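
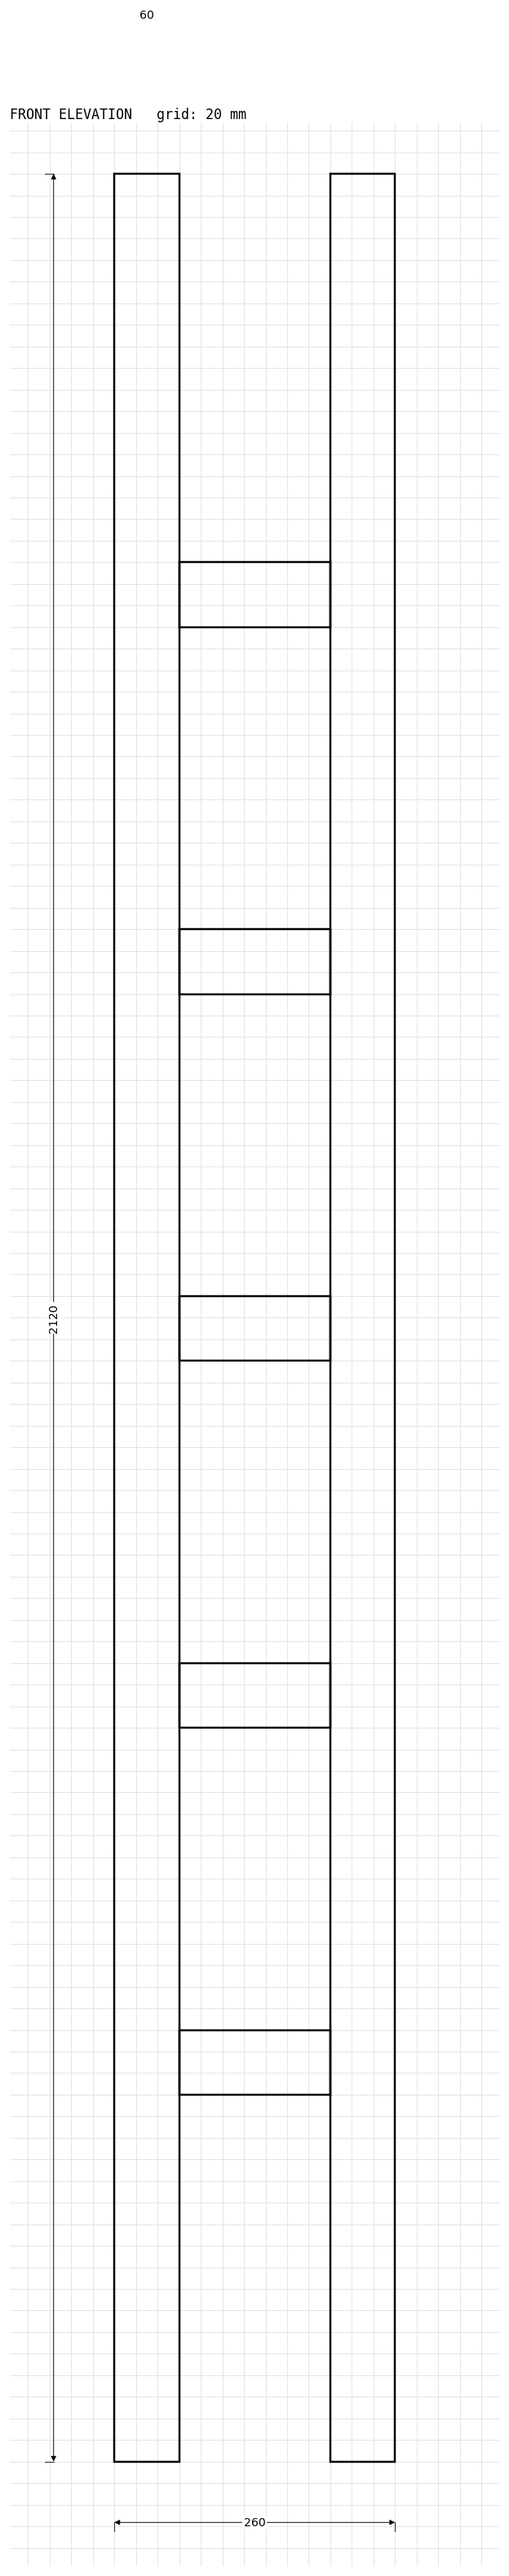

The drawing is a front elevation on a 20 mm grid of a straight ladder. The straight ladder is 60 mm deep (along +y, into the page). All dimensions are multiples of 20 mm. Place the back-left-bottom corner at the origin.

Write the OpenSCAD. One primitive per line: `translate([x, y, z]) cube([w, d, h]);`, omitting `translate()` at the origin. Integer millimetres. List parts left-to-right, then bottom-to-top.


cube([60, 60, 2120]);
translate([60, 0, 340]) cube([140, 60, 60]);
translate([60, 0, 680]) cube([140, 60, 60]);
translate([60, 0, 1020]) cube([140, 60, 60]);
translate([60, 0, 1360]) cube([140, 60, 60]);
translate([60, 0, 1700]) cube([140, 60, 60]);
translate([200, 0, 0]) cube([60, 60, 2120]);


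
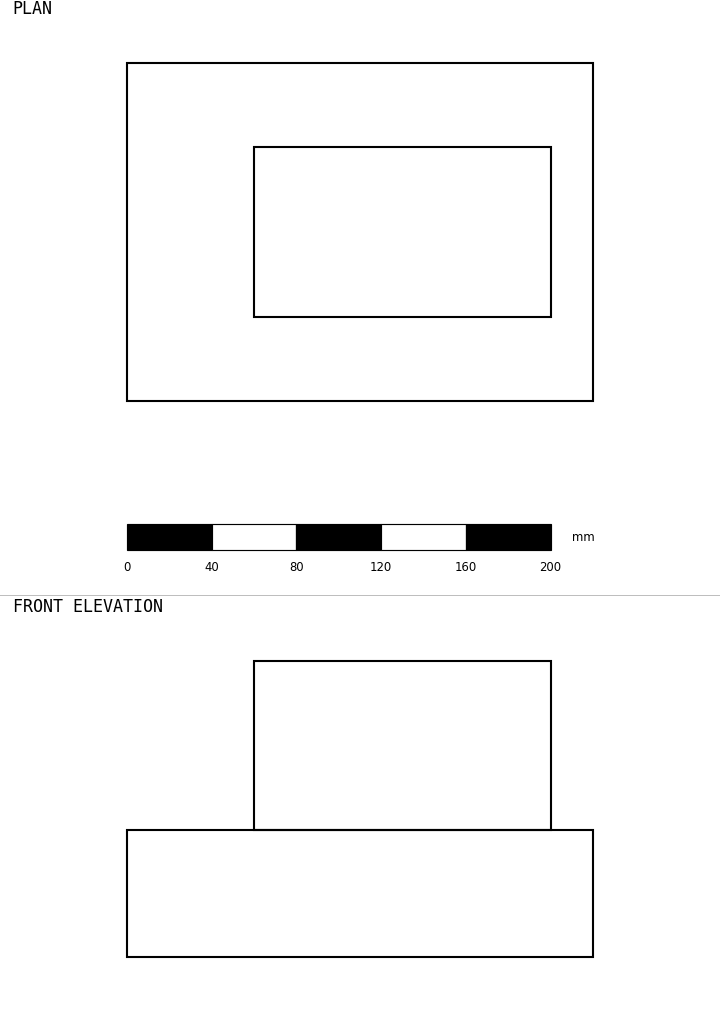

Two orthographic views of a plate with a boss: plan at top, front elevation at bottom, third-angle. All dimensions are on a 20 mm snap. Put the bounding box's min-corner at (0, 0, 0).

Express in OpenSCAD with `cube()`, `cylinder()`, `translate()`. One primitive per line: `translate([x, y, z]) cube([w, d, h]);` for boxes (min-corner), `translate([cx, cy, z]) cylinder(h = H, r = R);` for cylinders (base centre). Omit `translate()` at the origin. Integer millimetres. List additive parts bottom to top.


cube([220, 160, 60]);
translate([60, 40, 60]) cube([140, 80, 80]);


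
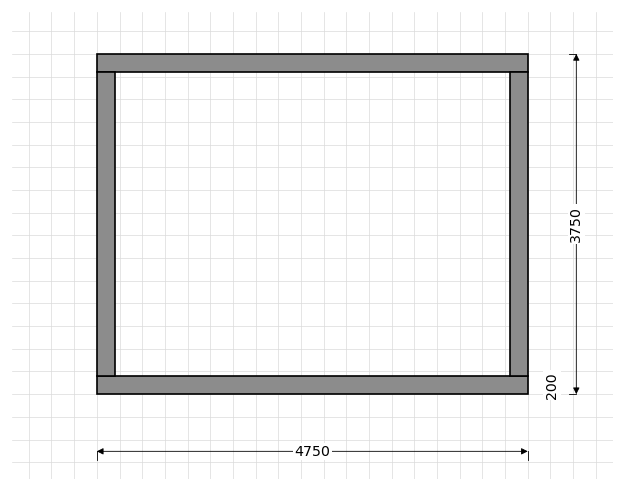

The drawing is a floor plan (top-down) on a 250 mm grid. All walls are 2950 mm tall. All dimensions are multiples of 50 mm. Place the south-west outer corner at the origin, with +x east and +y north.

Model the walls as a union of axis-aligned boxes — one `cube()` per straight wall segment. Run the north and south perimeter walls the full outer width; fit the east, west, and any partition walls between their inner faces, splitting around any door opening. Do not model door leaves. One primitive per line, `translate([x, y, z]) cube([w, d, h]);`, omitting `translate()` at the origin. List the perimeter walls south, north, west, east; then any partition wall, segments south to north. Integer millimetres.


cube([4750, 200, 2950]);
translate([0, 3550, 0]) cube([4750, 200, 2950]);
translate([0, 200, 0]) cube([200, 3350, 2950]);
translate([4550, 200, 0]) cube([200, 3350, 2950]);


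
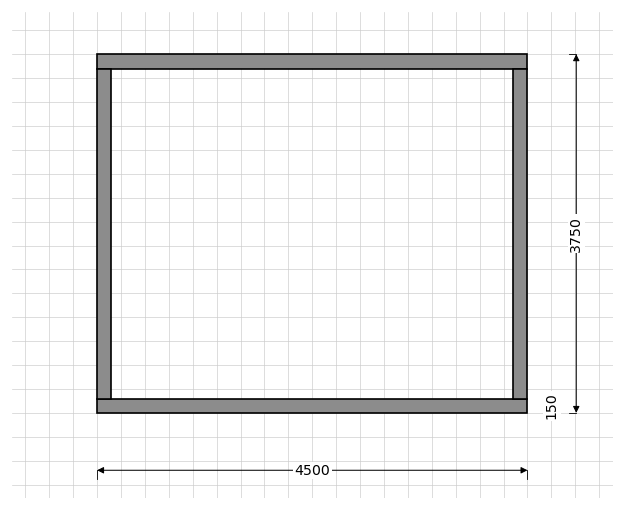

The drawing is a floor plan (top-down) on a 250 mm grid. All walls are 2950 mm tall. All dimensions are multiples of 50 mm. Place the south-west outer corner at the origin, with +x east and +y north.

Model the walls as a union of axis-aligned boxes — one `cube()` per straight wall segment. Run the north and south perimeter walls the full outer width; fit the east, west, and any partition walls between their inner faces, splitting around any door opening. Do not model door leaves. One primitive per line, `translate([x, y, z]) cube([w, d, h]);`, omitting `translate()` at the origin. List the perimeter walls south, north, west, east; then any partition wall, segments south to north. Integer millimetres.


cube([4500, 150, 2950]);
translate([0, 3600, 0]) cube([4500, 150, 2950]);
translate([0, 150, 0]) cube([150, 3450, 2950]);
translate([4350, 150, 0]) cube([150, 3450, 2950]);


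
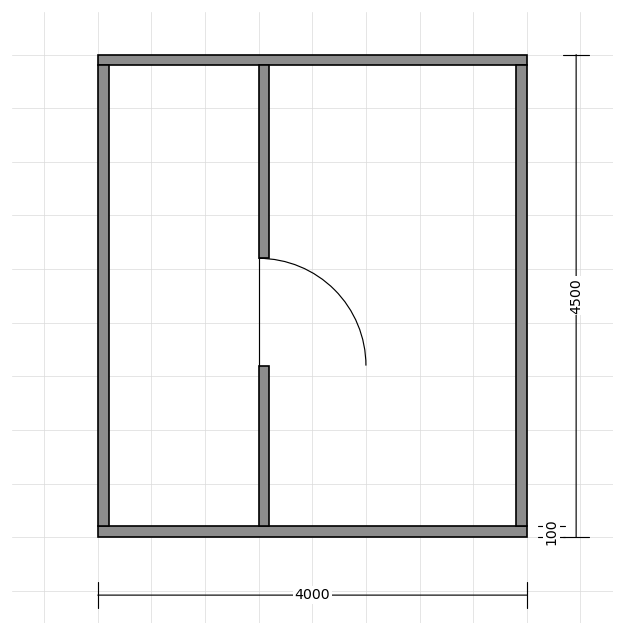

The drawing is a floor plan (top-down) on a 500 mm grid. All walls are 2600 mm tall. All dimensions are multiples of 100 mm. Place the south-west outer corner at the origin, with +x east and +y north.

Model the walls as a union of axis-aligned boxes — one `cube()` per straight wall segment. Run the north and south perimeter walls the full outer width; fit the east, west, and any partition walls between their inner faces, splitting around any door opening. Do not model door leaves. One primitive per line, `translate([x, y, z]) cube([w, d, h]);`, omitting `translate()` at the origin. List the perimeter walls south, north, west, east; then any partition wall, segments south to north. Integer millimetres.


cube([4000, 100, 2600]);
translate([0, 4400, 0]) cube([4000, 100, 2600]);
translate([0, 100, 0]) cube([100, 4300, 2600]);
translate([3900, 100, 0]) cube([100, 4300, 2600]);
translate([1500, 100, 0]) cube([100, 1500, 2600]);
translate([1500, 2600, 0]) cube([100, 1800, 2600]);


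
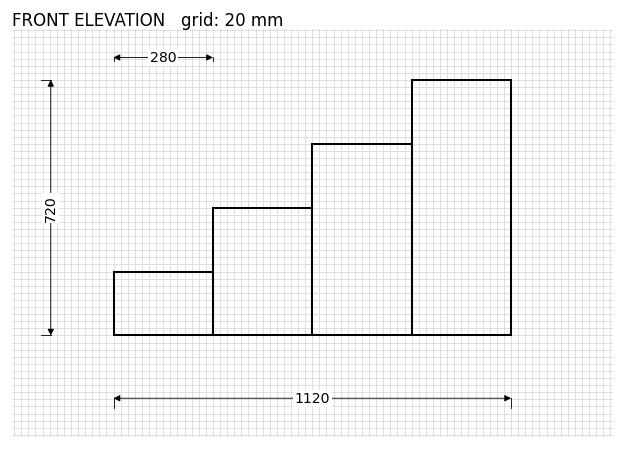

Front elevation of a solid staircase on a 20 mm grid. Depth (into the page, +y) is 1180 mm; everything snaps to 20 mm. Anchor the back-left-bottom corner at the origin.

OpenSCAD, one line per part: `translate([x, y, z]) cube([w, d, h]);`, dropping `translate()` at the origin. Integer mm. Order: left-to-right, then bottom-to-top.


cube([280, 1180, 180]);
translate([280, 0, 0]) cube([280, 1180, 360]);
translate([560, 0, 0]) cube([280, 1180, 540]);
translate([840, 0, 0]) cube([280, 1180, 720]);


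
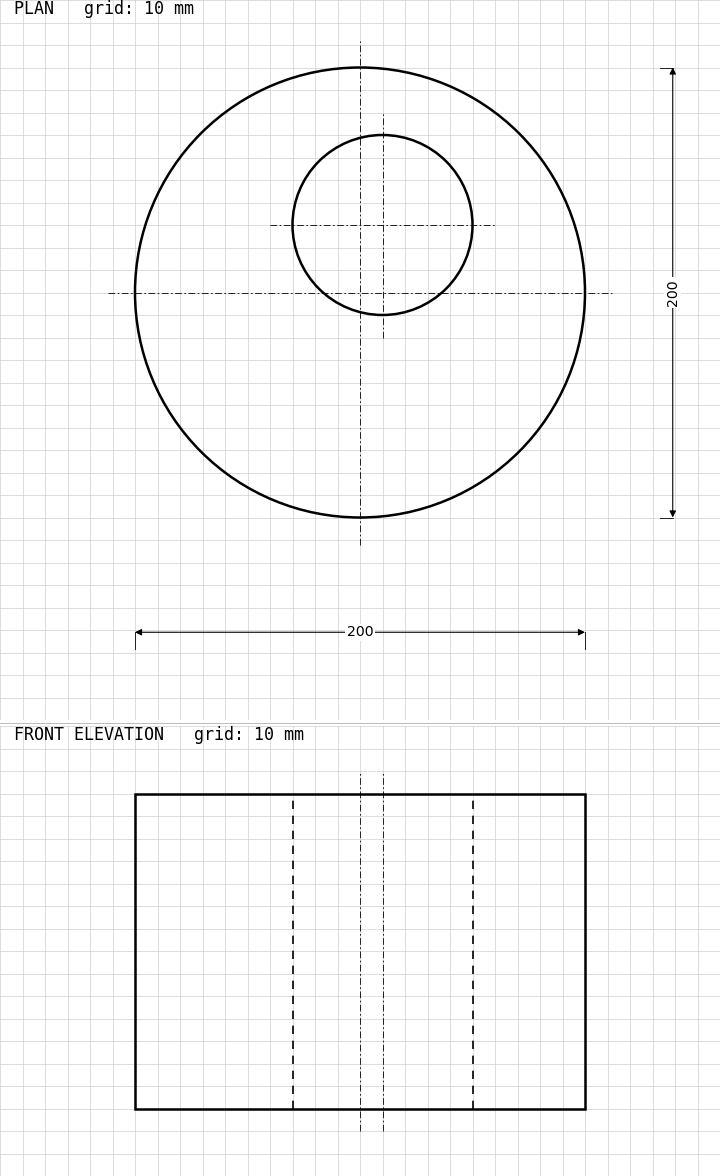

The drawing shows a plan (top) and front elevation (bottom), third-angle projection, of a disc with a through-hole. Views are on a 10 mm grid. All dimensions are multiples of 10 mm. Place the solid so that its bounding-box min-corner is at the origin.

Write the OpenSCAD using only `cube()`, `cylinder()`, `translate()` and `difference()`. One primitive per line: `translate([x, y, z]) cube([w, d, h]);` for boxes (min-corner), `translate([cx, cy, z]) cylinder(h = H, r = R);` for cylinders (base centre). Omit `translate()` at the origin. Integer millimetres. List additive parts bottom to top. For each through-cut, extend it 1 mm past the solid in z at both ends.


difference() {
  translate([100, 100, 0]) cylinder(h = 140, r = 100);
  translate([110, 130, -1]) cylinder(h = 142, r = 40);
}


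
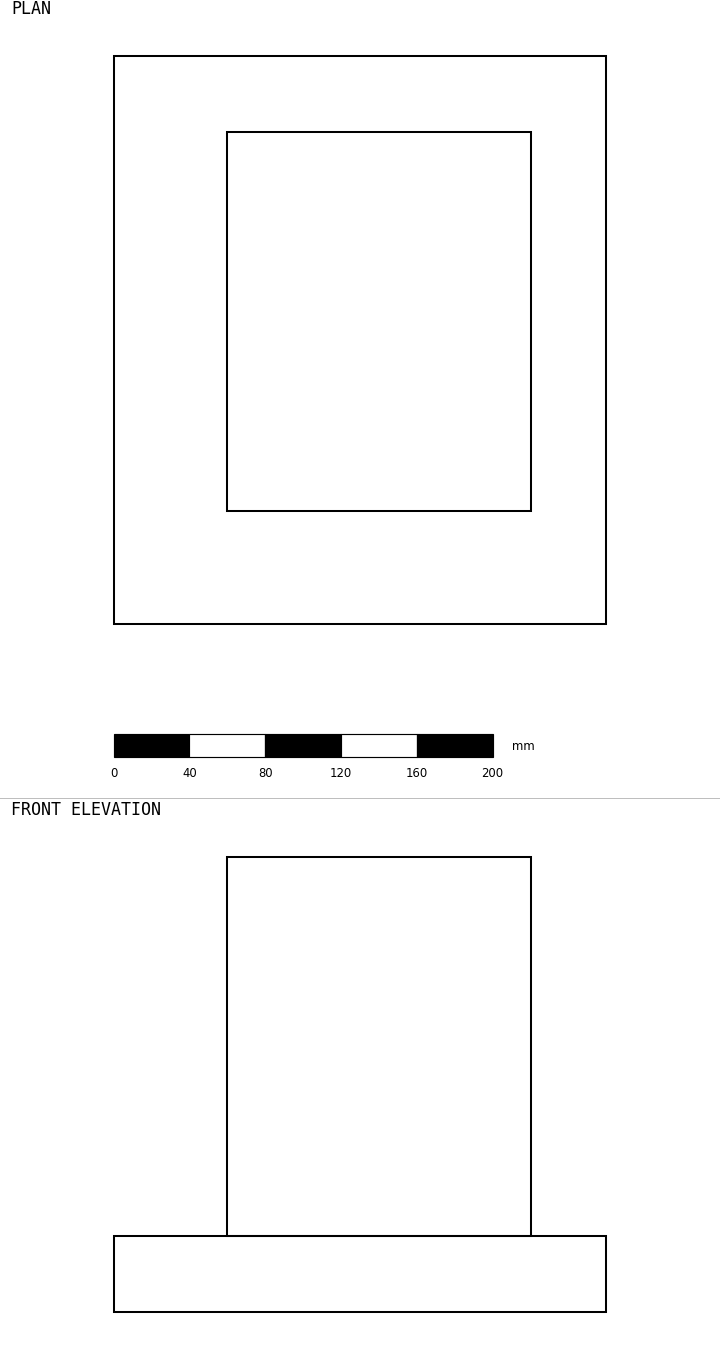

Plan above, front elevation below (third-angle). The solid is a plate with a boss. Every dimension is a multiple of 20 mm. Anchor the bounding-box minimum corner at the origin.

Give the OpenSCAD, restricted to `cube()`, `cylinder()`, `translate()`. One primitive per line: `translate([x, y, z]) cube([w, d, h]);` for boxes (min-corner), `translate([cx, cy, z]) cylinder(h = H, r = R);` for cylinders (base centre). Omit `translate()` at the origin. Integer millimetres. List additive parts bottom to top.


cube([260, 300, 40]);
translate([60, 60, 40]) cube([160, 200, 200]);


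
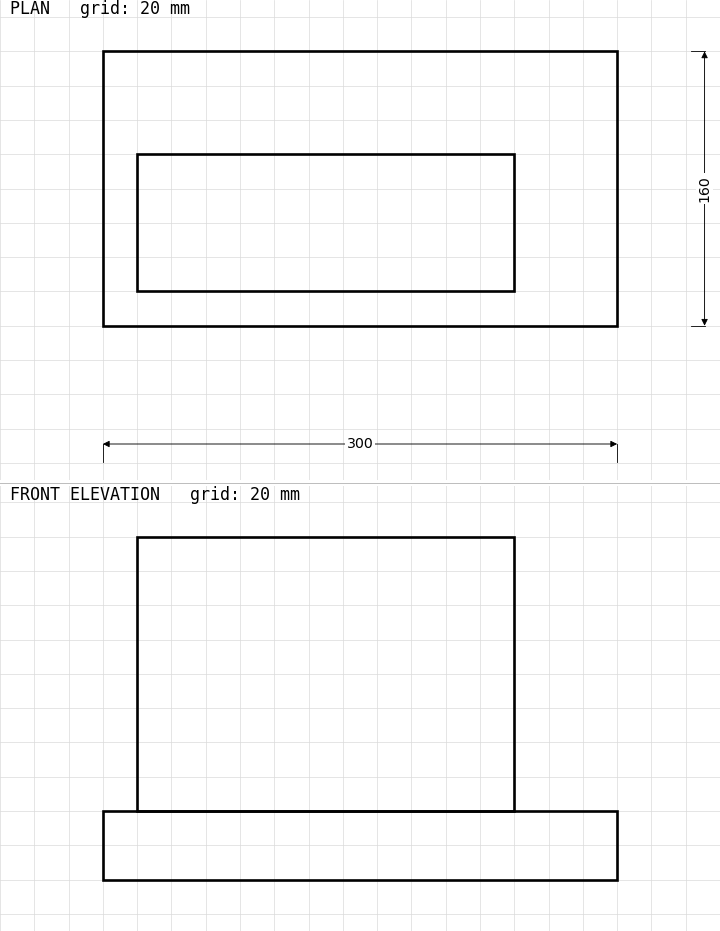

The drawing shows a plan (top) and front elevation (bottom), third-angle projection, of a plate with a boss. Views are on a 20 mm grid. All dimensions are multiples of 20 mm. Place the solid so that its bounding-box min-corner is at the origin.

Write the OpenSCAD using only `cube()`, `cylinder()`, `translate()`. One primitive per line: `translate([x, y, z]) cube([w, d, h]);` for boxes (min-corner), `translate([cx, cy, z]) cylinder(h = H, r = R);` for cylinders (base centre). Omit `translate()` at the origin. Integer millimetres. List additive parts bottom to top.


cube([300, 160, 40]);
translate([20, 20, 40]) cube([220, 80, 160]);


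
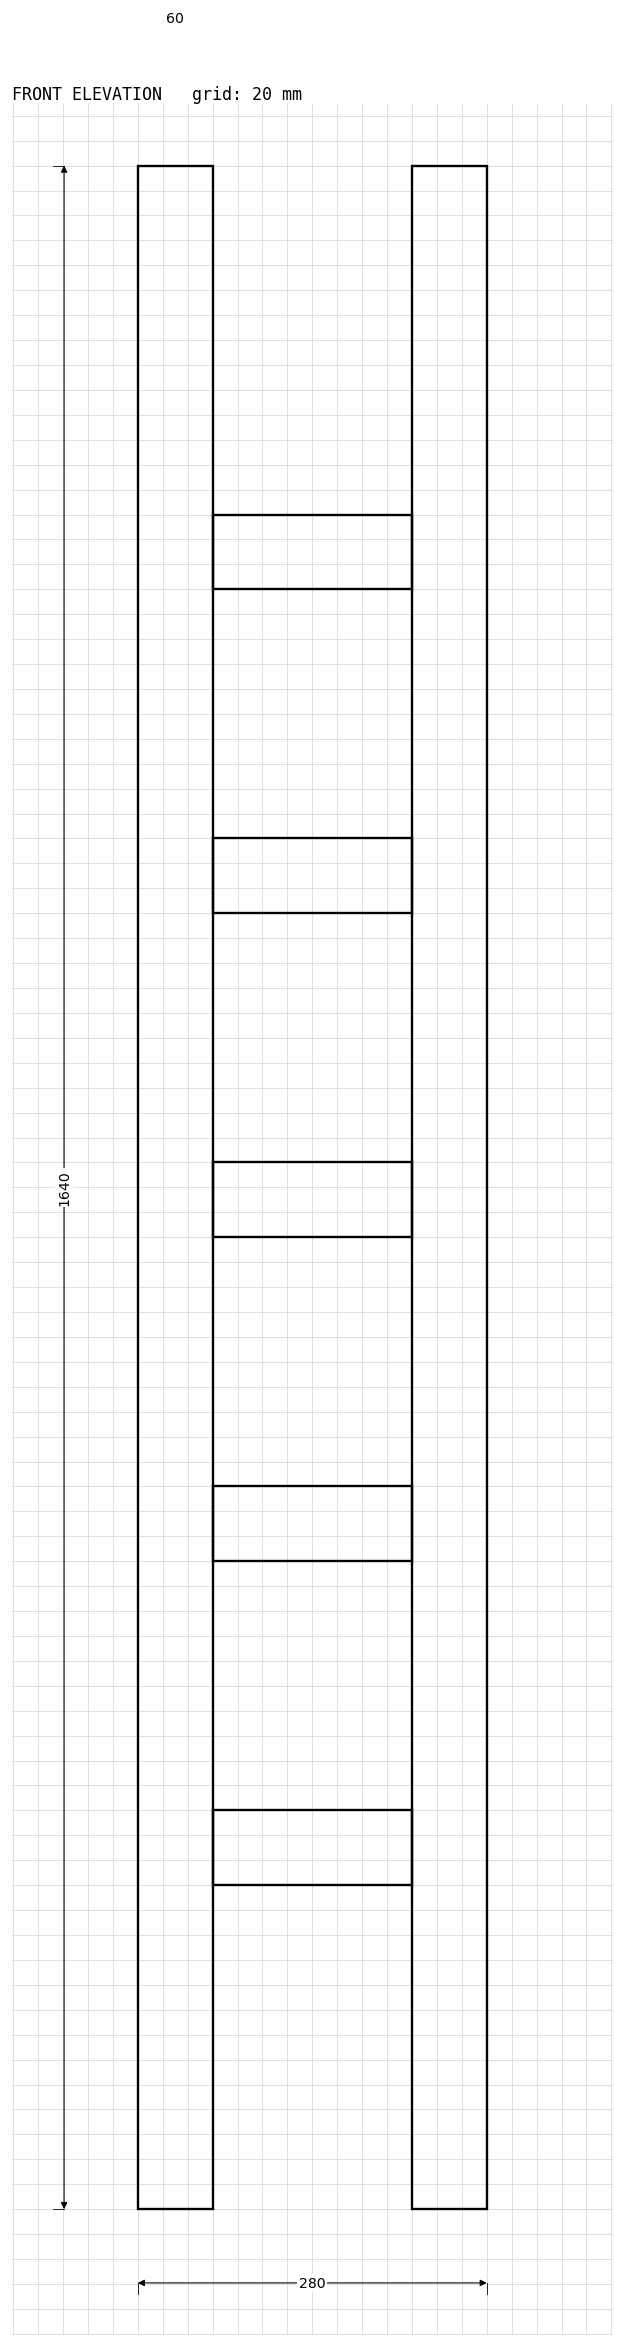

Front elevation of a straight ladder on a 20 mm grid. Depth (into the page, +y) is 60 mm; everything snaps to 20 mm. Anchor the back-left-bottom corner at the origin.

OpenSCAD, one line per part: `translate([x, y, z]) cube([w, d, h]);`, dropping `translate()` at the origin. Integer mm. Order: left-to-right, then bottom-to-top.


cube([60, 60, 1640]);
translate([60, 0, 260]) cube([160, 60, 60]);
translate([60, 0, 520]) cube([160, 60, 60]);
translate([60, 0, 780]) cube([160, 60, 60]);
translate([60, 0, 1040]) cube([160, 60, 60]);
translate([60, 0, 1300]) cube([160, 60, 60]);
translate([220, 0, 0]) cube([60, 60, 1640]);


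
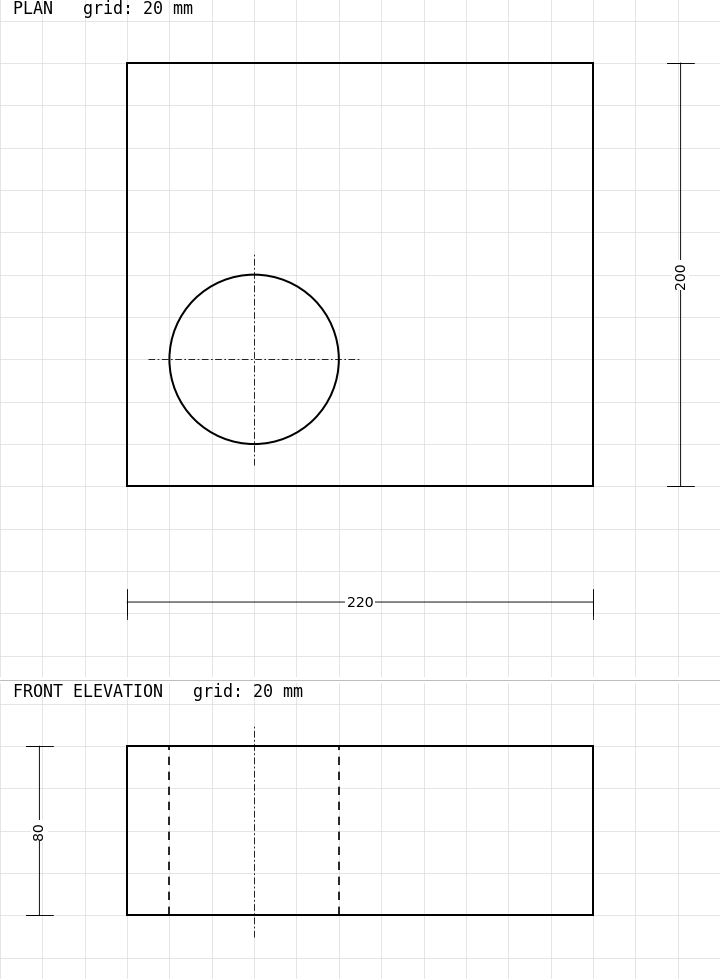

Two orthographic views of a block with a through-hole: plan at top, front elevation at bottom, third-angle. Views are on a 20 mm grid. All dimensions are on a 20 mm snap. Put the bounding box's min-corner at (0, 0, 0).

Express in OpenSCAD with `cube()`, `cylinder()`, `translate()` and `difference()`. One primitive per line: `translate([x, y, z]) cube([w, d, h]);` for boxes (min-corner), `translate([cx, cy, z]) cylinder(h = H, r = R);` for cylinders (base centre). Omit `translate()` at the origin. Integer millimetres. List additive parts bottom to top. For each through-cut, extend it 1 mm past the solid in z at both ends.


difference() {
  cube([220, 200, 80]);
  translate([60, 60, -1]) cylinder(h = 82, r = 40);
}


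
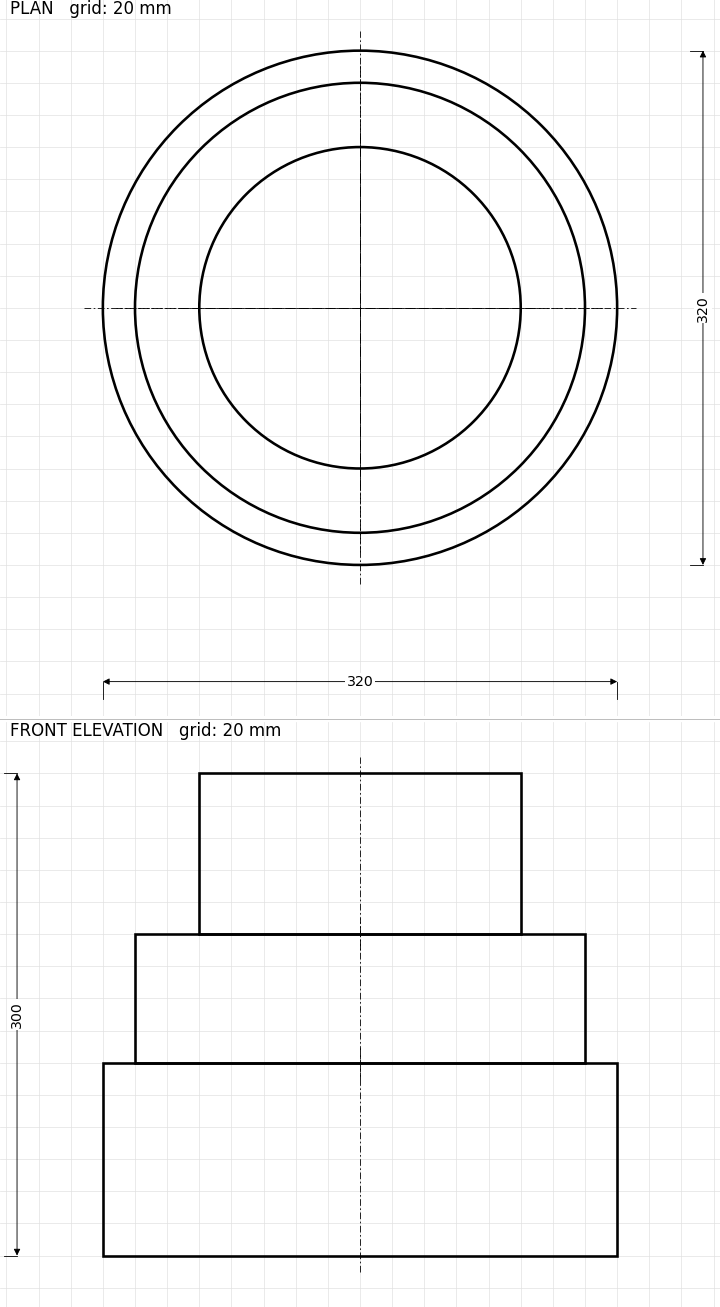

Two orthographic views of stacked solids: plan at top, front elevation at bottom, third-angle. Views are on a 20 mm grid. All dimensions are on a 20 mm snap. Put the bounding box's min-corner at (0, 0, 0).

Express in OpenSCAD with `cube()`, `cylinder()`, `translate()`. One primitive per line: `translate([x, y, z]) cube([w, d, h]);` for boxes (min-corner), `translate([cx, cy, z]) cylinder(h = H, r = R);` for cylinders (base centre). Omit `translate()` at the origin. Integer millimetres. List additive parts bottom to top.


translate([160, 160, 0]) cylinder(h = 120, r = 160);
translate([160, 160, 120]) cylinder(h = 80, r = 140);
translate([160, 160, 200]) cylinder(h = 100, r = 100);


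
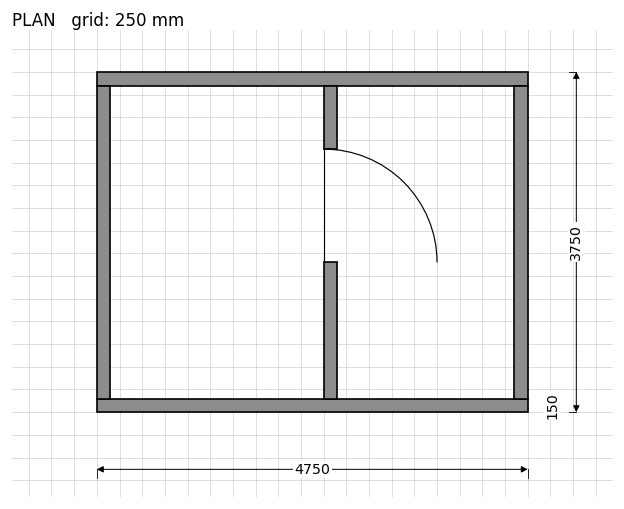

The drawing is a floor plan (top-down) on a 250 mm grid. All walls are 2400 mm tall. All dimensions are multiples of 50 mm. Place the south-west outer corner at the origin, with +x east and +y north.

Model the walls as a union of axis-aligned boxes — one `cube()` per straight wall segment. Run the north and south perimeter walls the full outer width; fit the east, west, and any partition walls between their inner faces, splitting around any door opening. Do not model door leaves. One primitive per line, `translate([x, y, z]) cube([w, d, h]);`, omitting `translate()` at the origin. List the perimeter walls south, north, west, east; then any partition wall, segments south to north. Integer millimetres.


cube([4750, 150, 2400]);
translate([0, 3600, 0]) cube([4750, 150, 2400]);
translate([0, 150, 0]) cube([150, 3450, 2400]);
translate([4600, 150, 0]) cube([150, 3450, 2400]);
translate([2500, 150, 0]) cube([150, 1500, 2400]);
translate([2500, 2900, 0]) cube([150, 700, 2400]);


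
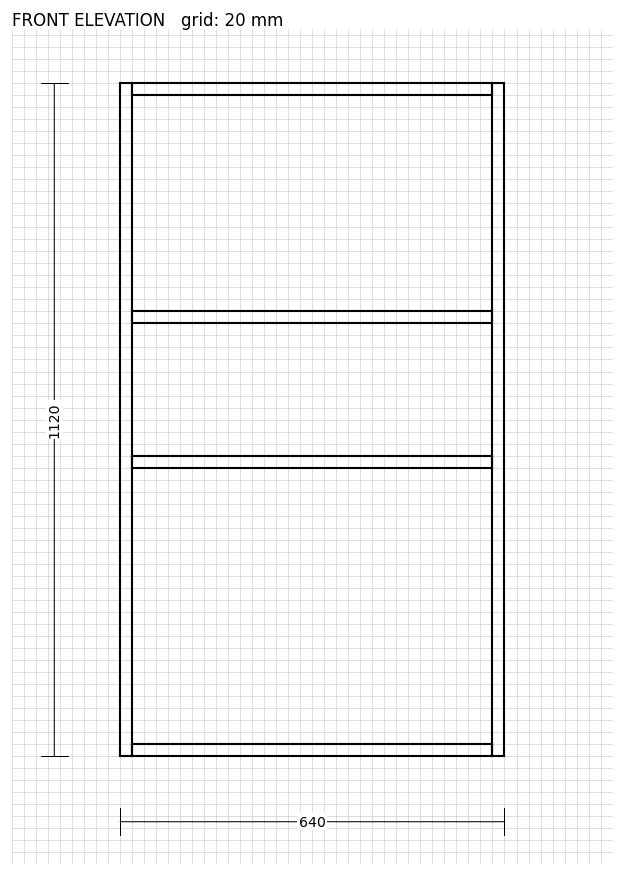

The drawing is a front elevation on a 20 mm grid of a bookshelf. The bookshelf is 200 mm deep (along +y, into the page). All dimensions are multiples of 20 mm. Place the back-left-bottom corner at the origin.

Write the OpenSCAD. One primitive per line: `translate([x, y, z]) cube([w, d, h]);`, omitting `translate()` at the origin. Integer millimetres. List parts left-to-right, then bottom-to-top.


cube([20, 200, 1120]);
translate([20, 0, 0]) cube([600, 200, 20]);
translate([20, 0, 480]) cube([600, 200, 20]);
translate([20, 0, 720]) cube([600, 200, 20]);
translate([20, 0, 1100]) cube([600, 200, 20]);
translate([620, 0, 0]) cube([20, 200, 1120]);


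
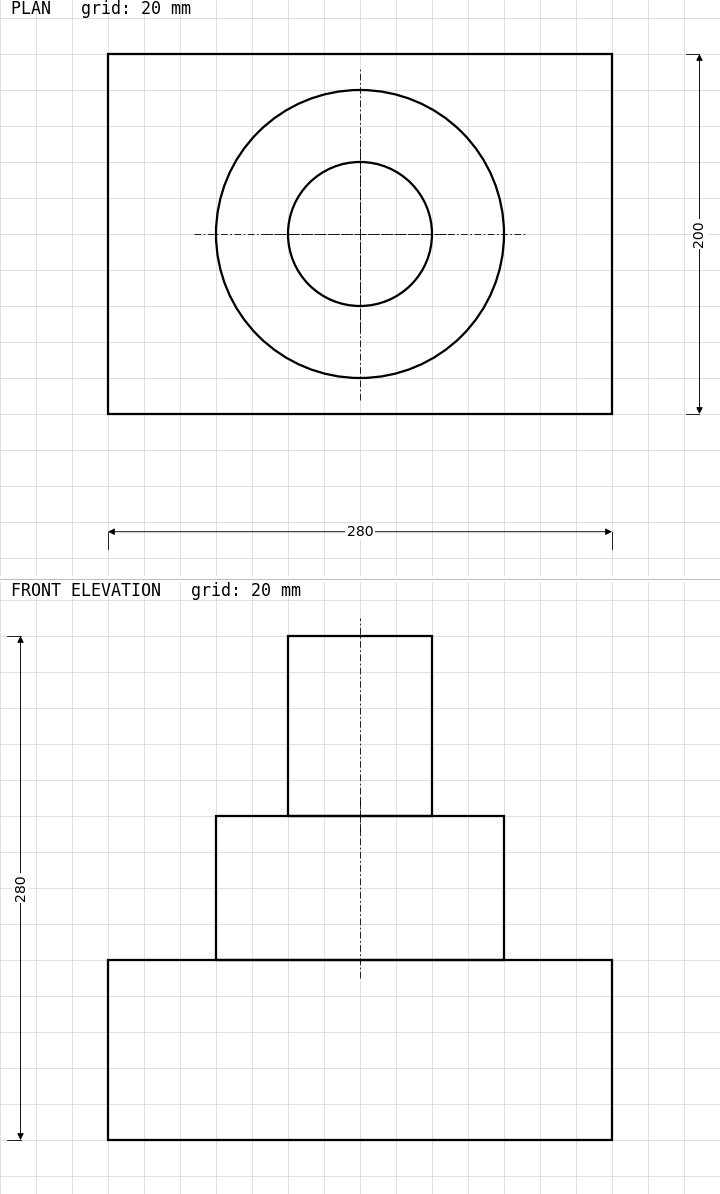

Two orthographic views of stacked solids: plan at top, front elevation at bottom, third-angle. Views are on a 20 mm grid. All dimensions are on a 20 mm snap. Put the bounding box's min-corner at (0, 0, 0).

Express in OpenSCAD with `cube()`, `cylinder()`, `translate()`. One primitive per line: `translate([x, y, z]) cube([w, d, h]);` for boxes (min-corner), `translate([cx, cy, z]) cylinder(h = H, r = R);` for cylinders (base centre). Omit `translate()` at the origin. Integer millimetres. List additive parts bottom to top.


cube([280, 200, 100]);
translate([140, 100, 100]) cylinder(h = 80, r = 80);
translate([140, 100, 180]) cylinder(h = 100, r = 40);


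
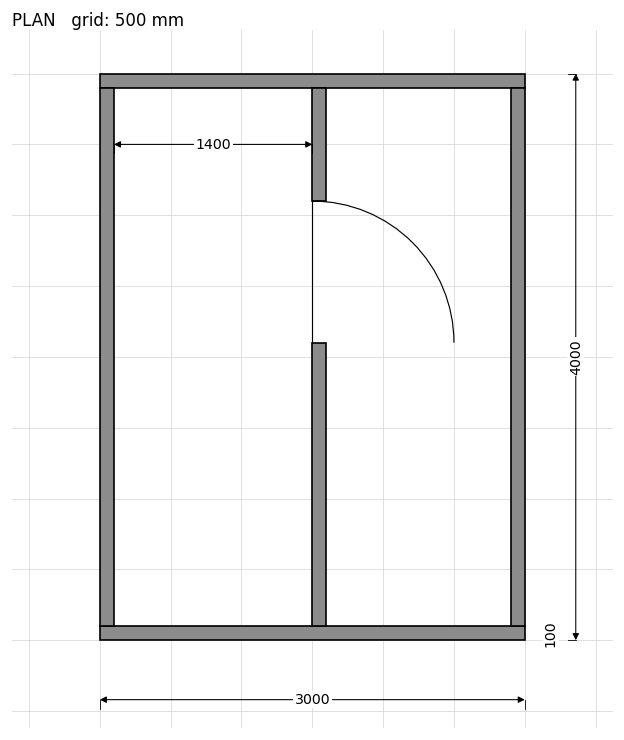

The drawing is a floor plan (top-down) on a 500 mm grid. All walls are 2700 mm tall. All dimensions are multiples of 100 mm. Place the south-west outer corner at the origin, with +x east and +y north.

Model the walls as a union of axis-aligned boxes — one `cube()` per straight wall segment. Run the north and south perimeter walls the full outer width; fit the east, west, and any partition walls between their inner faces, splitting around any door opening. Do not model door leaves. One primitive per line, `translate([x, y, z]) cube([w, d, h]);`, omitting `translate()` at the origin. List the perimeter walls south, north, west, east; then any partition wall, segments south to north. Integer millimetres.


cube([3000, 100, 2700]);
translate([0, 3900, 0]) cube([3000, 100, 2700]);
translate([0, 100, 0]) cube([100, 3800, 2700]);
translate([2900, 100, 0]) cube([100, 3800, 2700]);
translate([1500, 100, 0]) cube([100, 2000, 2700]);
translate([1500, 3100, 0]) cube([100, 800, 2700]);


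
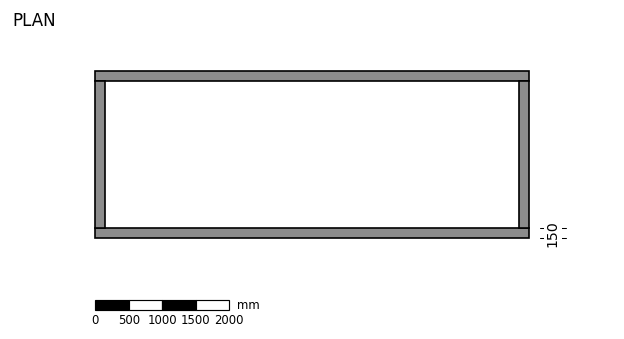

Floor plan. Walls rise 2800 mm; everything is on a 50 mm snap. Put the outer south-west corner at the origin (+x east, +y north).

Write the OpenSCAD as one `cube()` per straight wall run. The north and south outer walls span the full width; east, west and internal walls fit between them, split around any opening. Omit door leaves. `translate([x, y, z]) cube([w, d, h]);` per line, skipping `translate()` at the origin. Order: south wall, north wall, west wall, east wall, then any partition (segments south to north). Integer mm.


cube([6500, 150, 2800]);
translate([0, 2350, 0]) cube([6500, 150, 2800]);
translate([0, 150, 0]) cube([150, 2200, 2800]);
translate([6350, 150, 0]) cube([150, 2200, 2800]);


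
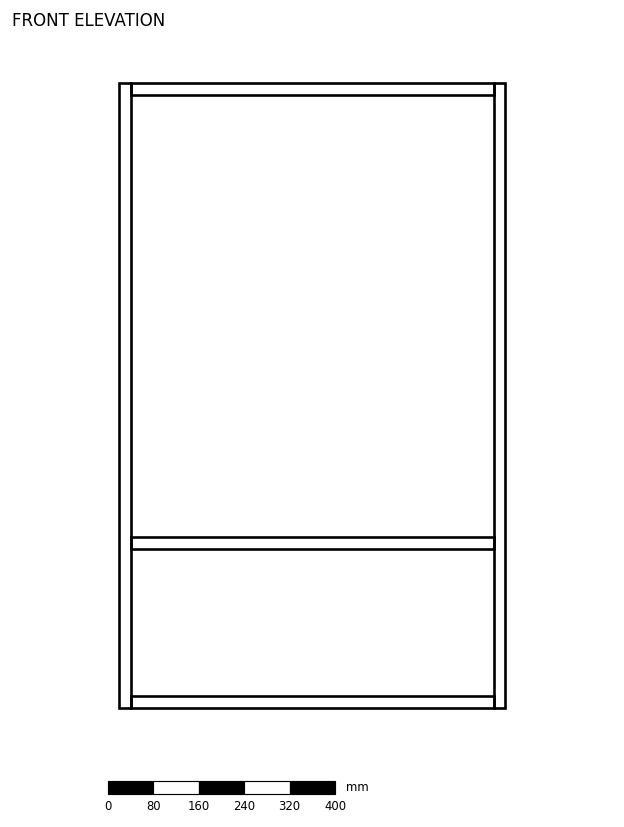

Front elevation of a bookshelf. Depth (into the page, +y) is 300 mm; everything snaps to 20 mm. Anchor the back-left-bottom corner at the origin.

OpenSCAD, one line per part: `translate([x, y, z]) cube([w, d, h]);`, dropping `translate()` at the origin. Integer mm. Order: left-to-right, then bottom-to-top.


cube([20, 300, 1100]);
translate([20, 0, 0]) cube([640, 300, 20]);
translate([20, 0, 280]) cube([640, 300, 20]);
translate([20, 0, 1080]) cube([640, 300, 20]);
translate([660, 0, 0]) cube([20, 300, 1100]);


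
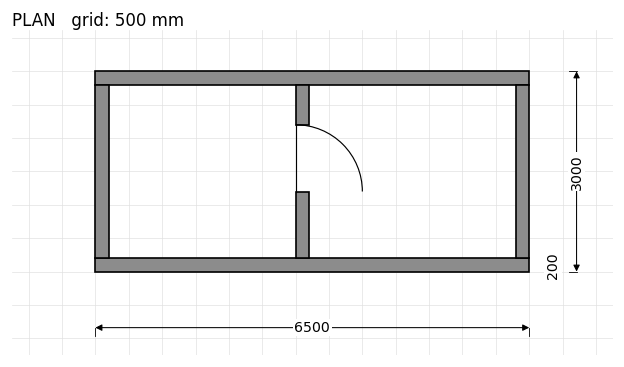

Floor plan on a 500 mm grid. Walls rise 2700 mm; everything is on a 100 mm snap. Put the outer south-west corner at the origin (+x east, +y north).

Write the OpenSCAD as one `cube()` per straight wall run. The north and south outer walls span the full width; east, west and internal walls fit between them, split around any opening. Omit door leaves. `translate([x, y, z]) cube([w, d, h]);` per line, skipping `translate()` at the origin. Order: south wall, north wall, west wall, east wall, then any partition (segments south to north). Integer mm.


cube([6500, 200, 2700]);
translate([0, 2800, 0]) cube([6500, 200, 2700]);
translate([0, 200, 0]) cube([200, 2600, 2700]);
translate([6300, 200, 0]) cube([200, 2600, 2700]);
translate([3000, 200, 0]) cube([200, 1000, 2700]);
translate([3000, 2200, 0]) cube([200, 600, 2700]);


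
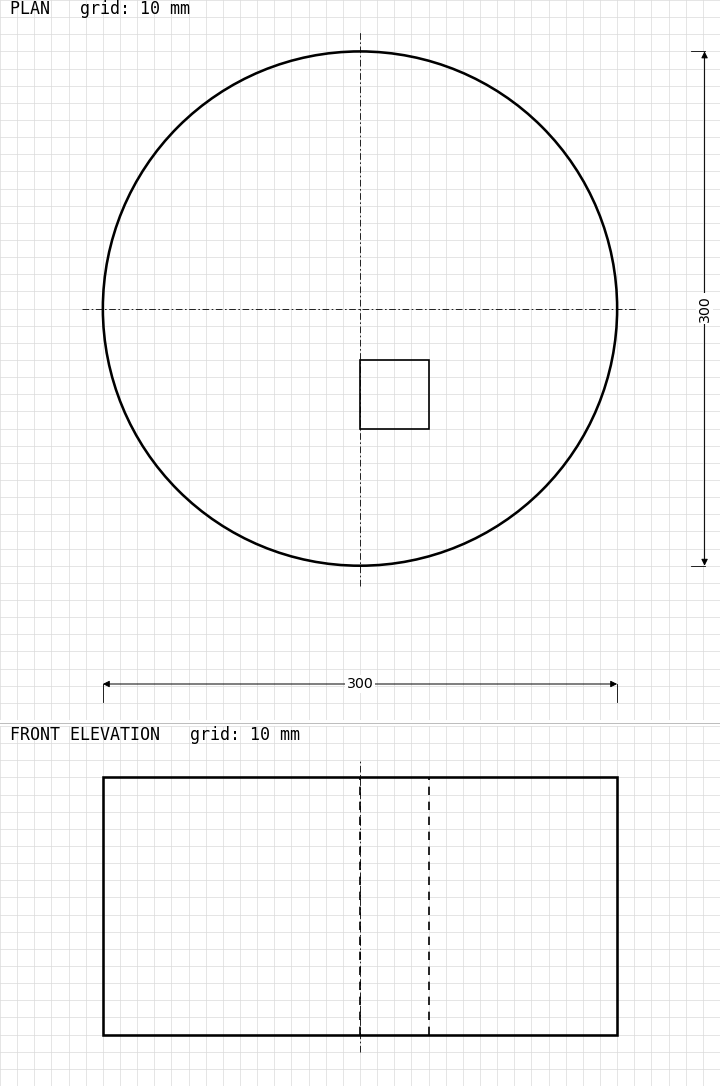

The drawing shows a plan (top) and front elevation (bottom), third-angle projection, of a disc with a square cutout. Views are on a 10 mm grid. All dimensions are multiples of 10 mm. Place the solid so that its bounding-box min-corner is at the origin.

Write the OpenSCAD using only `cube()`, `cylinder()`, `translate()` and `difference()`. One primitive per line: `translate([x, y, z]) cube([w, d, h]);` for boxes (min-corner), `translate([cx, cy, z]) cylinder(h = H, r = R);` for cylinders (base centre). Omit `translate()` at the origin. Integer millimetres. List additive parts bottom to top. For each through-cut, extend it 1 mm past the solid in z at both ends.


difference() {
  translate([150, 150, 0]) cylinder(h = 150, r = 150);
  translate([150, 80, -1]) cube([40, 40, 152]);
}


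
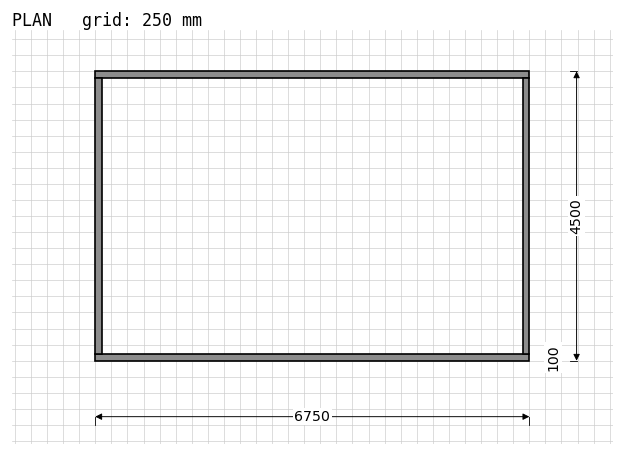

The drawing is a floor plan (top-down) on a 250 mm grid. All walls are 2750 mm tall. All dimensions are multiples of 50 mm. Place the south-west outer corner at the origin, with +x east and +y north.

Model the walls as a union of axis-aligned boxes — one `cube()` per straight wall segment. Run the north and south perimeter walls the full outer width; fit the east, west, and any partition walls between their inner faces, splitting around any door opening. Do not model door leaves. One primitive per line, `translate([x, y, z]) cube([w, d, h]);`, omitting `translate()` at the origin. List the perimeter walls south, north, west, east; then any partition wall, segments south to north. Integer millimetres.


cube([6750, 100, 2750]);
translate([0, 4400, 0]) cube([6750, 100, 2750]);
translate([0, 100, 0]) cube([100, 4300, 2750]);
translate([6650, 100, 0]) cube([100, 4300, 2750]);


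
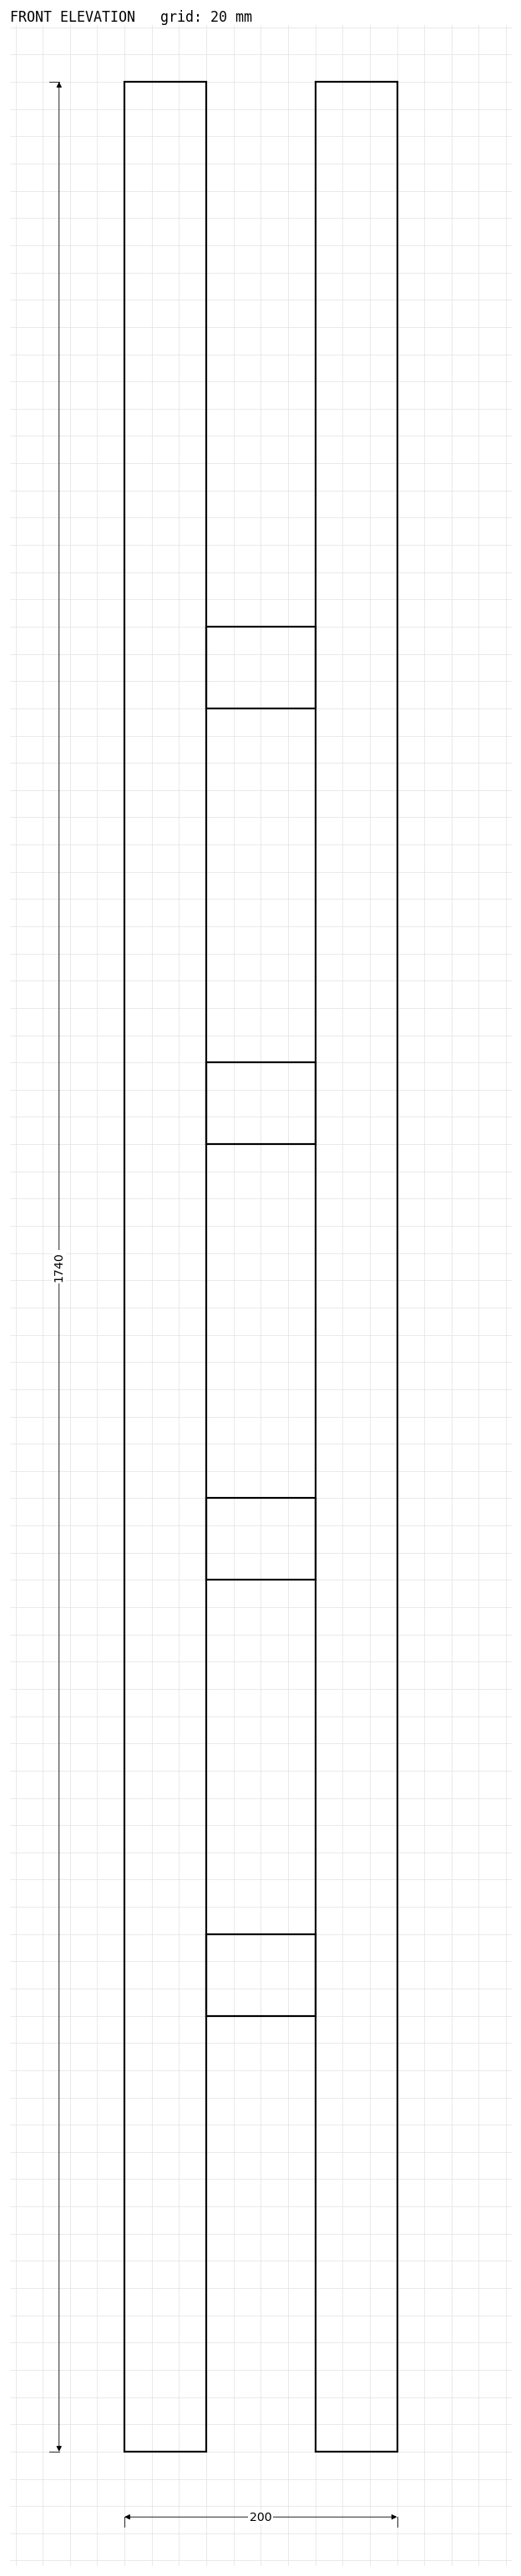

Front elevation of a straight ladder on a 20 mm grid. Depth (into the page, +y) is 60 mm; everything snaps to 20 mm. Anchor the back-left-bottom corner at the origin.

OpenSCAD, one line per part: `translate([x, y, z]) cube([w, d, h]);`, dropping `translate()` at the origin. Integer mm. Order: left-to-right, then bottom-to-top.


cube([60, 60, 1740]);
translate([60, 0, 320]) cube([80, 60, 60]);
translate([60, 0, 640]) cube([80, 60, 60]);
translate([60, 0, 960]) cube([80, 60, 60]);
translate([60, 0, 1280]) cube([80, 60, 60]);
translate([140, 0, 0]) cube([60, 60, 1740]);


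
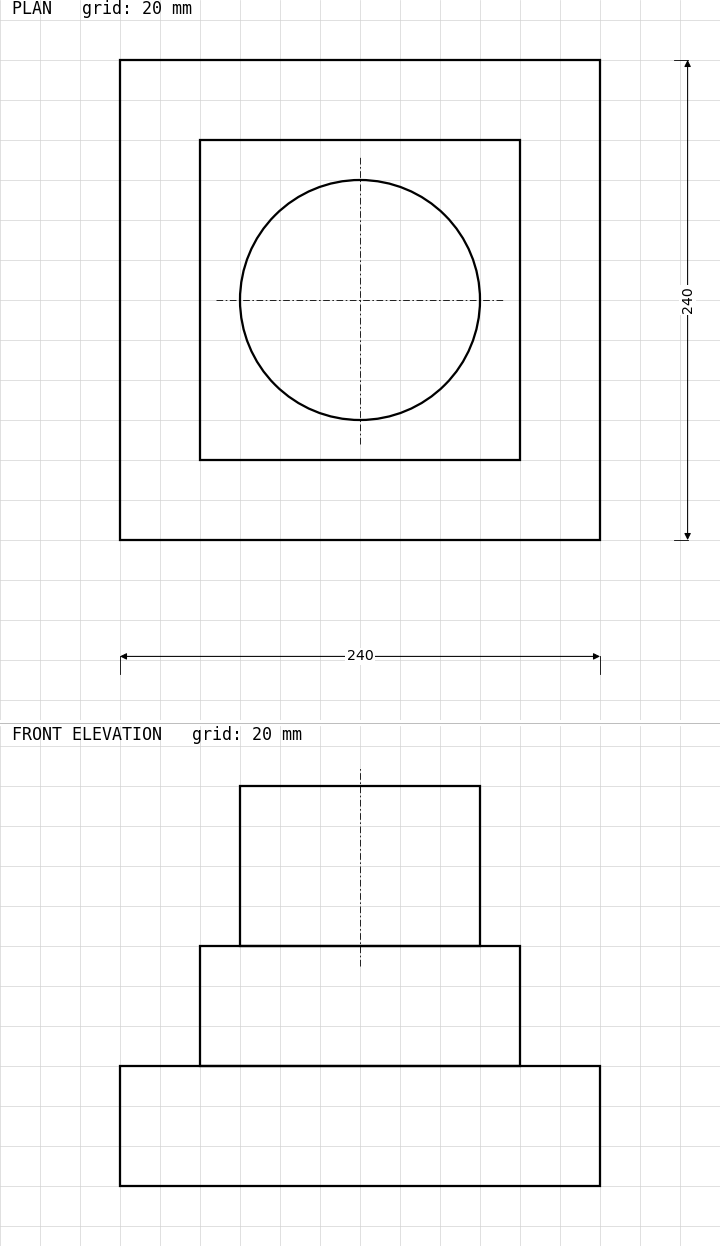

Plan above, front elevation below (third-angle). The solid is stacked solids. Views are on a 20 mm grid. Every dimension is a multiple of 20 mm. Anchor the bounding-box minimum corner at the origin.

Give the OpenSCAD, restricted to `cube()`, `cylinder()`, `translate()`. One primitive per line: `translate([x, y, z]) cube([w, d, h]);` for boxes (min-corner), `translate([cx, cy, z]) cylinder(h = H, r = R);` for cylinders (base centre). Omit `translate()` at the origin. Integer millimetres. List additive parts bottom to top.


cube([240, 240, 60]);
translate([40, 40, 60]) cube([160, 160, 60]);
translate([120, 120, 120]) cylinder(h = 80, r = 60);


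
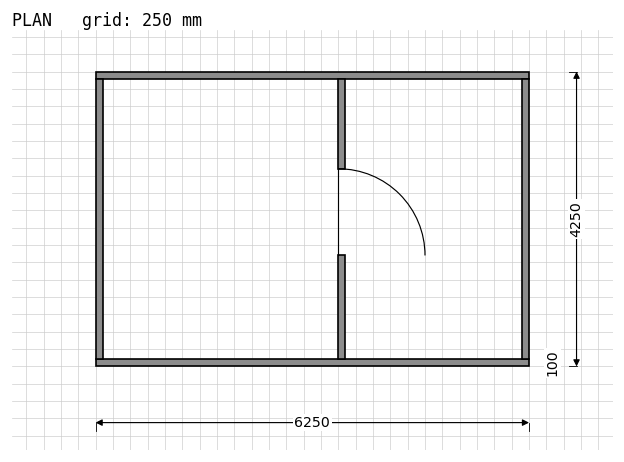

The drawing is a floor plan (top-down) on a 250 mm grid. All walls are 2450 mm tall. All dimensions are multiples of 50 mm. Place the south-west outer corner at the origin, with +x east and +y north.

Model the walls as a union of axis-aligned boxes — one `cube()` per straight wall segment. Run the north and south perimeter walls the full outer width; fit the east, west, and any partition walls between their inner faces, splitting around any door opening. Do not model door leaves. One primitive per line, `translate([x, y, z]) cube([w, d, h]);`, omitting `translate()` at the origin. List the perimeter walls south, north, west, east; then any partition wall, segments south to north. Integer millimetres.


cube([6250, 100, 2450]);
translate([0, 4150, 0]) cube([6250, 100, 2450]);
translate([0, 100, 0]) cube([100, 4050, 2450]);
translate([6150, 100, 0]) cube([100, 4050, 2450]);
translate([3500, 100, 0]) cube([100, 1500, 2450]);
translate([3500, 2850, 0]) cube([100, 1300, 2450]);


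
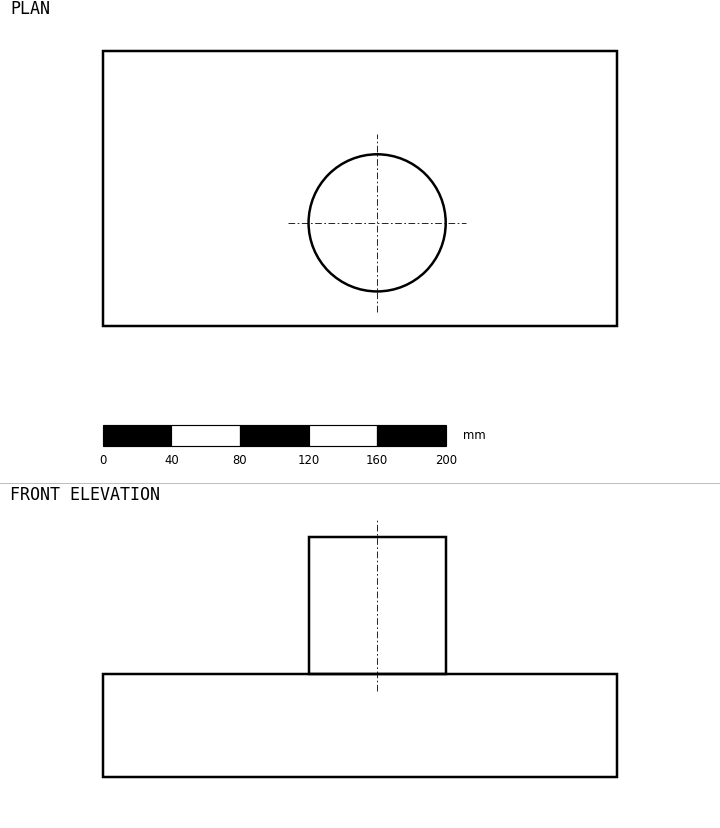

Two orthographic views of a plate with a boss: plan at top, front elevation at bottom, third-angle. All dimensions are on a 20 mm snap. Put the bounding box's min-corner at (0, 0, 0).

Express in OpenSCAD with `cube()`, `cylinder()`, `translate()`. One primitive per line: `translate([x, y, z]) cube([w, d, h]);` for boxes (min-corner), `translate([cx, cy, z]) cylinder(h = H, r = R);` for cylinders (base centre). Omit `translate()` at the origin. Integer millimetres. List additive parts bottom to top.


cube([300, 160, 60]);
translate([160, 60, 60]) cylinder(h = 80, r = 40);


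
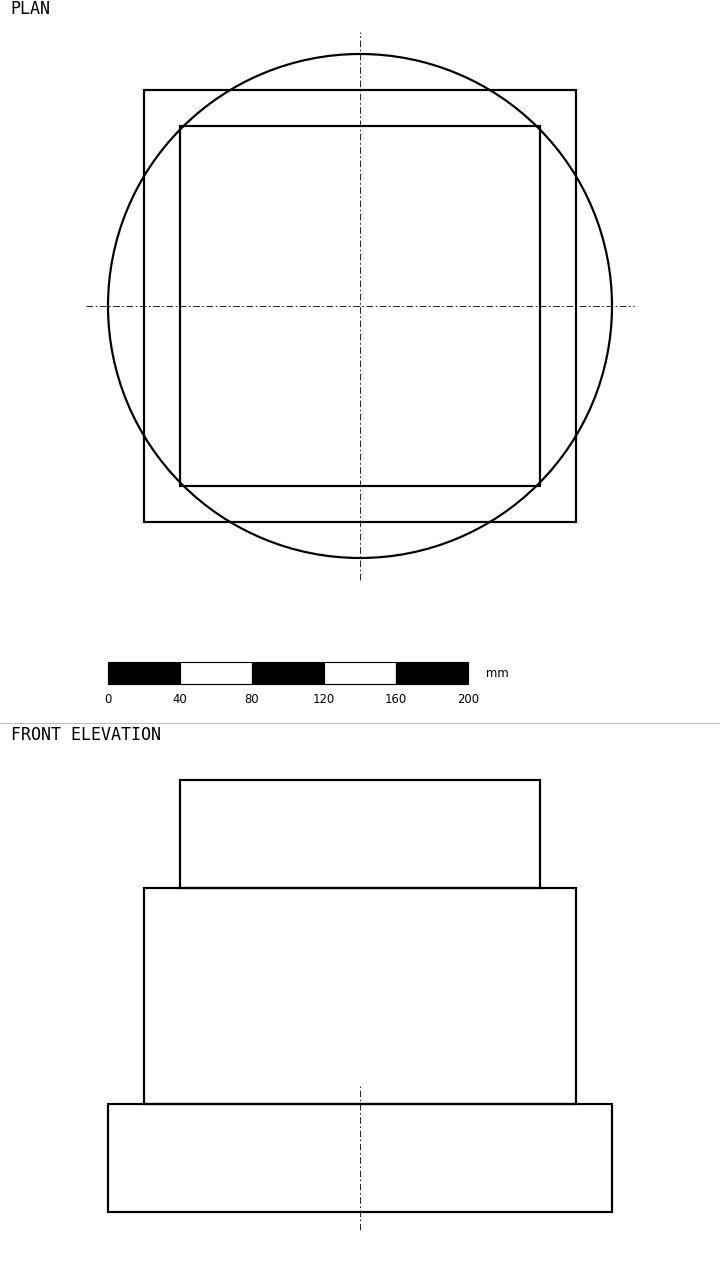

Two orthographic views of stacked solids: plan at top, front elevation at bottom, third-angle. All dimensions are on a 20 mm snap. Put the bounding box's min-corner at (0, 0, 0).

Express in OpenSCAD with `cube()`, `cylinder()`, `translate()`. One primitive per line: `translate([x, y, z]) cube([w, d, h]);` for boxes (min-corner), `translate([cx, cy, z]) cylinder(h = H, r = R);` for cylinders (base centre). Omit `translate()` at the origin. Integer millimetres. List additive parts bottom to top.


translate([140, 140, 0]) cylinder(h = 60, r = 140);
translate([20, 20, 60]) cube([240, 240, 120]);
translate([40, 40, 180]) cube([200, 200, 60]);


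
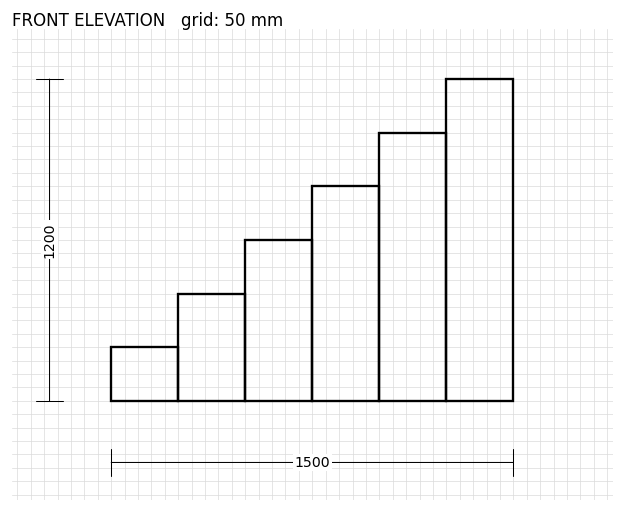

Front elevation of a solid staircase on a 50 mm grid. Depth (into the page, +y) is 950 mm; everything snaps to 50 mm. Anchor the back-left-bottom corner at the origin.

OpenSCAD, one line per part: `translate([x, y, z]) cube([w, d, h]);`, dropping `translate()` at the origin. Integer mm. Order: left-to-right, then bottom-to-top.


cube([250, 950, 200]);
translate([250, 0, 0]) cube([250, 950, 400]);
translate([500, 0, 0]) cube([250, 950, 600]);
translate([750, 0, 0]) cube([250, 950, 800]);
translate([1000, 0, 0]) cube([250, 950, 1000]);
translate([1250, 0, 0]) cube([250, 950, 1200]);


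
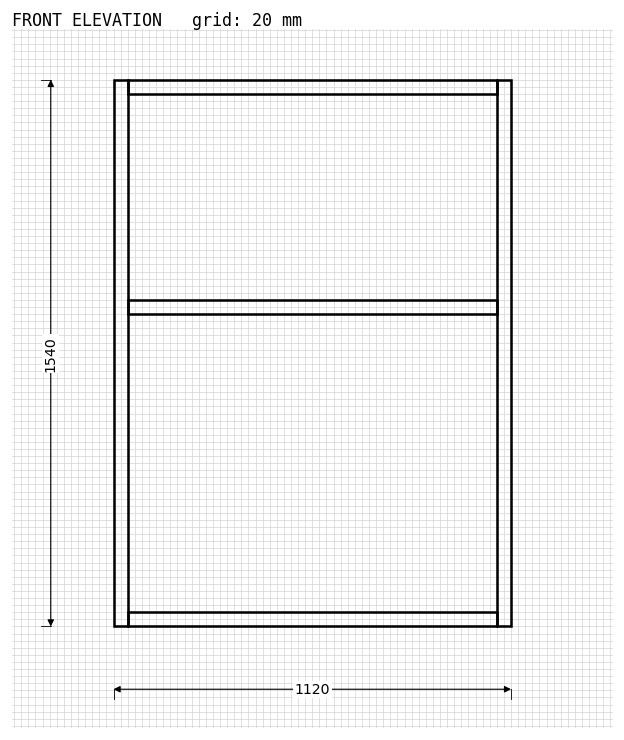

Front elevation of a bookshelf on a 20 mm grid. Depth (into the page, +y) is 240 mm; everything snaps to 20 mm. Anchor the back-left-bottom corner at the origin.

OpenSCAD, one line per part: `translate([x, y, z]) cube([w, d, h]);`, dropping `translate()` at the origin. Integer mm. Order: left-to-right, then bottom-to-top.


cube([40, 240, 1540]);
translate([40, 0, 0]) cube([1040, 240, 40]);
translate([40, 0, 880]) cube([1040, 240, 40]);
translate([40, 0, 1500]) cube([1040, 240, 40]);
translate([1080, 0, 0]) cube([40, 240, 1540]);


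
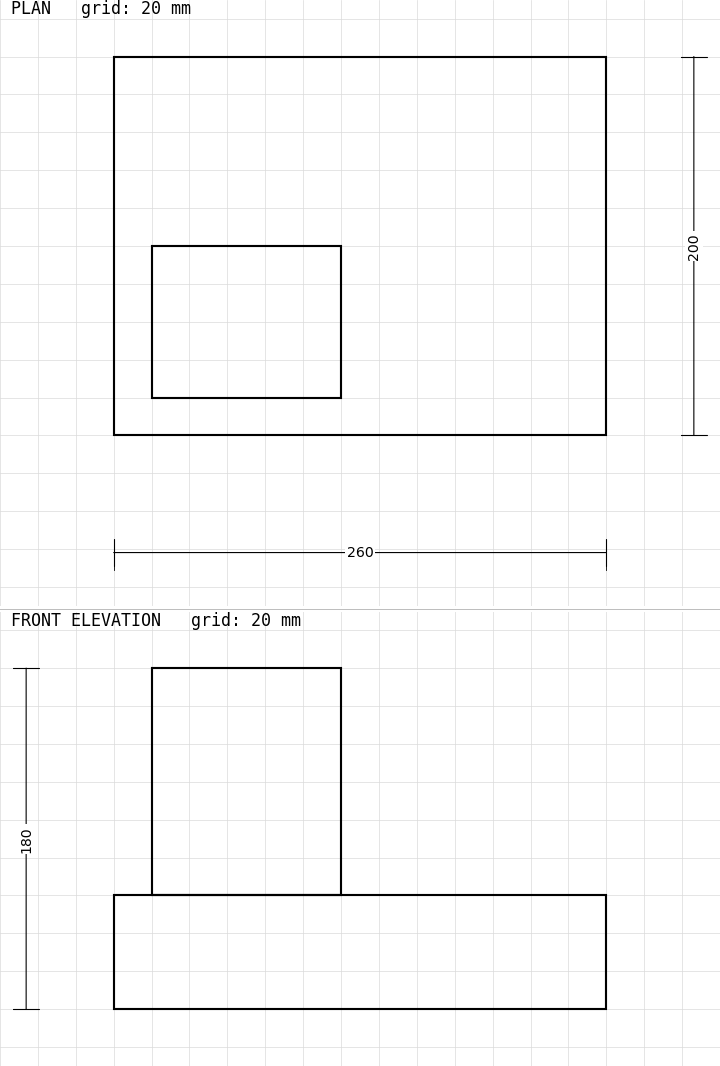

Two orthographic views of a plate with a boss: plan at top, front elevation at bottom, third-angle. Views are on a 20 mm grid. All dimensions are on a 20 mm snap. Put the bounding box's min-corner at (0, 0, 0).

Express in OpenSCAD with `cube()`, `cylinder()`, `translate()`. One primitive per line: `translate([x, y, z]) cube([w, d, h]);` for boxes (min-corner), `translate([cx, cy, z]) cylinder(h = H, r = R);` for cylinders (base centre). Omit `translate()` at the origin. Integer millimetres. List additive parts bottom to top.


cube([260, 200, 60]);
translate([20, 20, 60]) cube([100, 80, 120]);


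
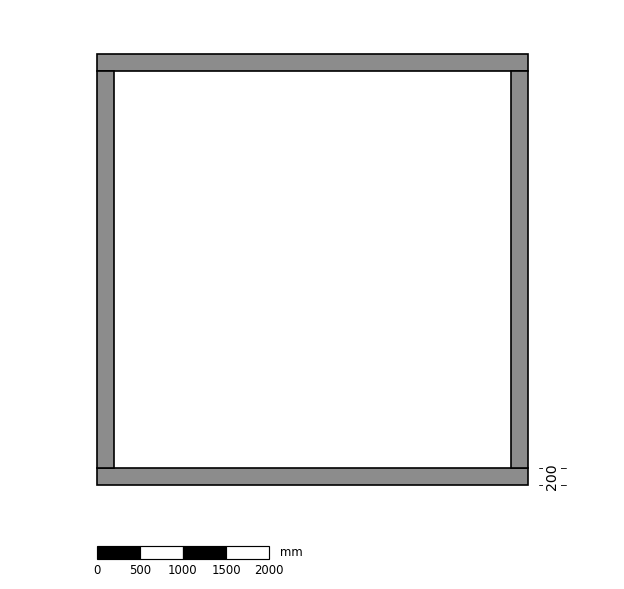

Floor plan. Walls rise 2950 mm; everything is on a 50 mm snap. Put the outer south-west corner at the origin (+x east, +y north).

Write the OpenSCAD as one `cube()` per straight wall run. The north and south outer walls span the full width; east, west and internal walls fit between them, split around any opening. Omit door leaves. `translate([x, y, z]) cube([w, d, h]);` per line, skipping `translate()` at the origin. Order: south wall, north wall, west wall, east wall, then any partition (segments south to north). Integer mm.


cube([5000, 200, 2950]);
translate([0, 4800, 0]) cube([5000, 200, 2950]);
translate([0, 200, 0]) cube([200, 4600, 2950]);
translate([4800, 200, 0]) cube([200, 4600, 2950]);


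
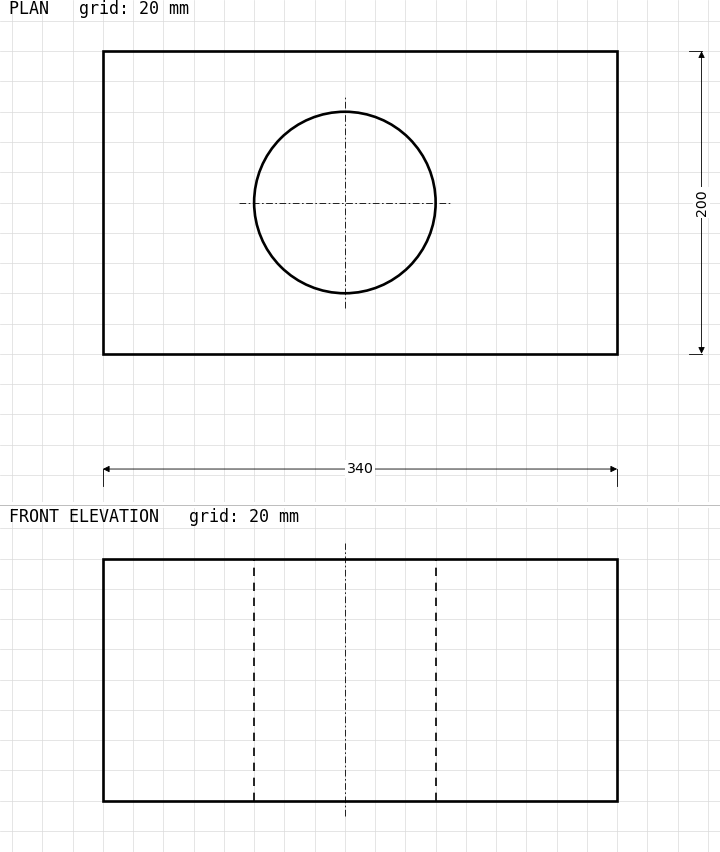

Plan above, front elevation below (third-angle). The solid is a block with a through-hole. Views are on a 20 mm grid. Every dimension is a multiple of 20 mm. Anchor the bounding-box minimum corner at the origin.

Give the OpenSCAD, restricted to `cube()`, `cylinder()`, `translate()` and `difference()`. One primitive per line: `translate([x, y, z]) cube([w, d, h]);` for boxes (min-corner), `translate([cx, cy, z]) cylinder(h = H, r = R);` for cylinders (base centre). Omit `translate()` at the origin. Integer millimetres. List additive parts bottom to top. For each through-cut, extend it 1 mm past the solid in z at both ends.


difference() {
  cube([340, 200, 160]);
  translate([160, 100, -1]) cylinder(h = 162, r = 60);
}


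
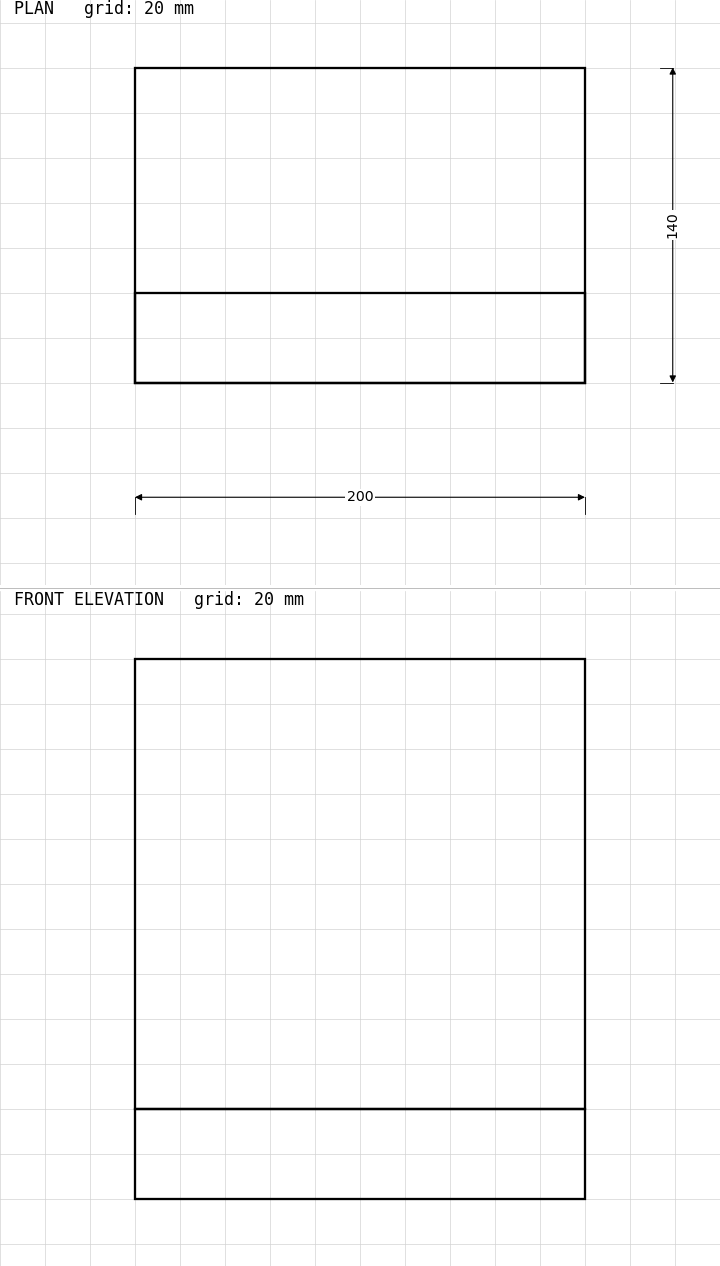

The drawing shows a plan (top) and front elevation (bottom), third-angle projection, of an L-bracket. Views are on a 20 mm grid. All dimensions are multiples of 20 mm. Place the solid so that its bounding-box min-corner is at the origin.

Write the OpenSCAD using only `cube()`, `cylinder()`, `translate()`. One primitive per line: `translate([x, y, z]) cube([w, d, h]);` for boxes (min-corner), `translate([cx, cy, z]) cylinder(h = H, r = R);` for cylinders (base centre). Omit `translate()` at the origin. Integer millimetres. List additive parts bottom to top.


cube([200, 140, 40]);
translate([0, 0, 40]) cube([200, 40, 200]);


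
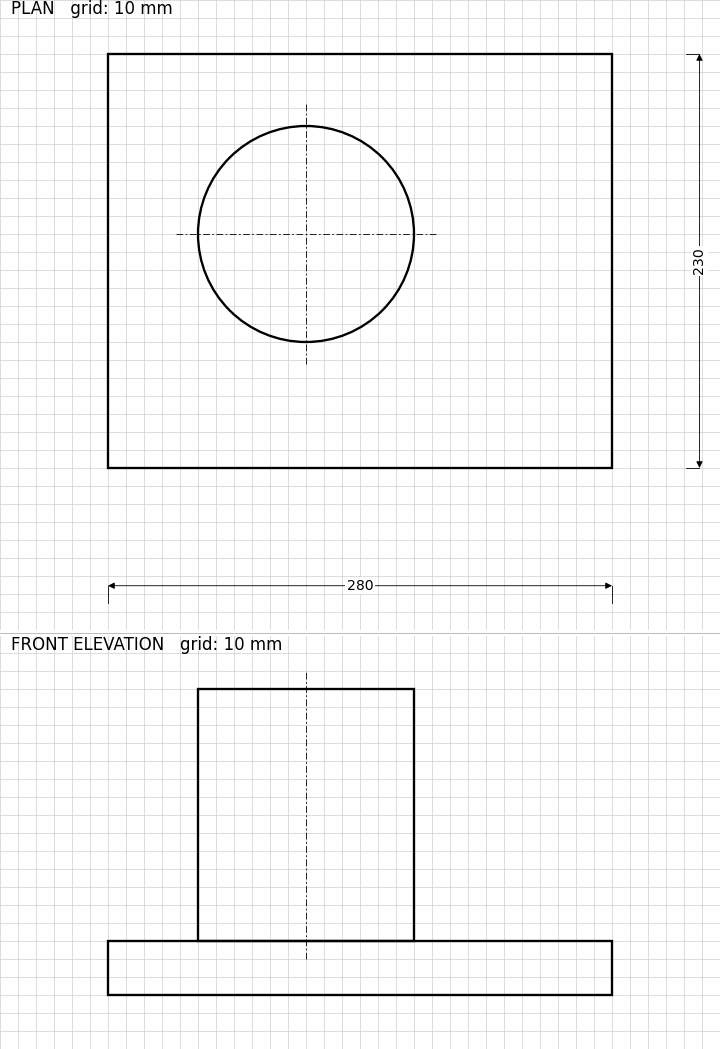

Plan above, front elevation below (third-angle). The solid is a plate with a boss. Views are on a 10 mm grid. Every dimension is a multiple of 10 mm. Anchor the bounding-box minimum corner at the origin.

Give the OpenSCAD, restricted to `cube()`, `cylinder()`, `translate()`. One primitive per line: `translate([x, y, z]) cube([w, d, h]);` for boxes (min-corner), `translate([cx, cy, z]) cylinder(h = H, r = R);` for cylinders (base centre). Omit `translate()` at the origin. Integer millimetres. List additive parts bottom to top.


cube([280, 230, 30]);
translate([110, 130, 30]) cylinder(h = 140, r = 60);


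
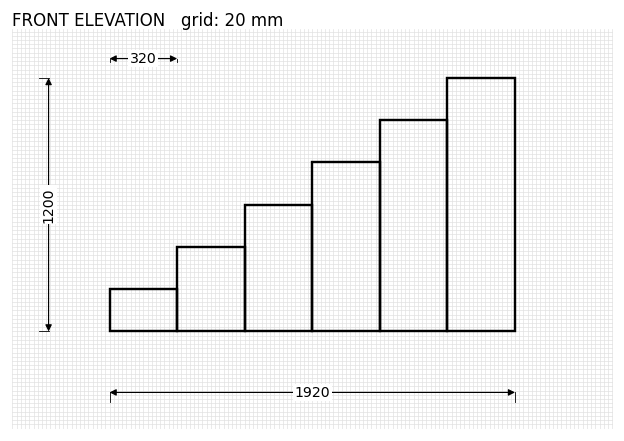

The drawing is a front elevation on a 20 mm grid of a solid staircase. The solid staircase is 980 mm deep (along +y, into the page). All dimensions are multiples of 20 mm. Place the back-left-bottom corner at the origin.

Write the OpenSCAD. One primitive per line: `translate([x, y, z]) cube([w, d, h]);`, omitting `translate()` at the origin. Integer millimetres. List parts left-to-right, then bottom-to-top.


cube([320, 980, 200]);
translate([320, 0, 0]) cube([320, 980, 400]);
translate([640, 0, 0]) cube([320, 980, 600]);
translate([960, 0, 0]) cube([320, 980, 800]);
translate([1280, 0, 0]) cube([320, 980, 1000]);
translate([1600, 0, 0]) cube([320, 980, 1200]);


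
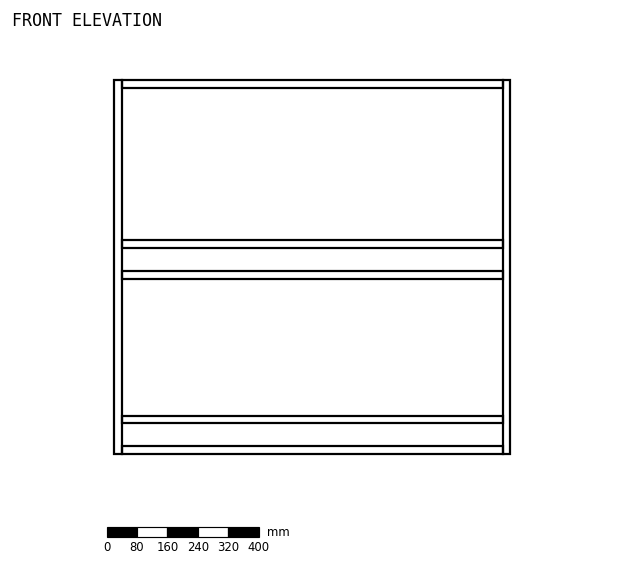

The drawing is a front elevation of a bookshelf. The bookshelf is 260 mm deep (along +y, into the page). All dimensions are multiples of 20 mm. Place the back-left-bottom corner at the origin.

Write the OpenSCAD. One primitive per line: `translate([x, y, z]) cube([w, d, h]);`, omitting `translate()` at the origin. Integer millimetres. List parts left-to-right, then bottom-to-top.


cube([20, 260, 980]);
translate([20, 0, 0]) cube([1000, 260, 20]);
translate([20, 0, 80]) cube([1000, 260, 20]);
translate([20, 0, 460]) cube([1000, 260, 20]);
translate([20, 0, 540]) cube([1000, 260, 20]);
translate([20, 0, 960]) cube([1000, 260, 20]);
translate([1020, 0, 0]) cube([20, 260, 980]);
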